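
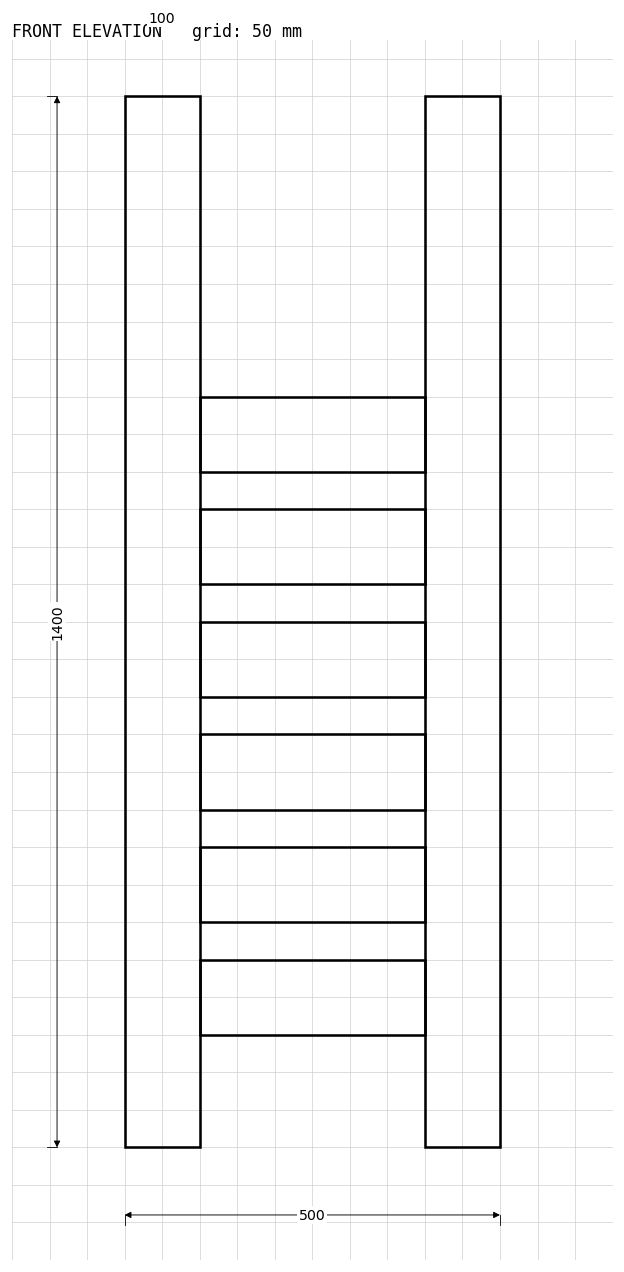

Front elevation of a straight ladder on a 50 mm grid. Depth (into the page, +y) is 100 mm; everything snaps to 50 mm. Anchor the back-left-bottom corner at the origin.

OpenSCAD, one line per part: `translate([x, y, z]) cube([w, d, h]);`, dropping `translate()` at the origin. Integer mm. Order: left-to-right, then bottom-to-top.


cube([100, 100, 1400]);
translate([100, 0, 150]) cube([300, 100, 100]);
translate([100, 0, 300]) cube([300, 100, 100]);
translate([100, 0, 450]) cube([300, 100, 100]);
translate([100, 0, 600]) cube([300, 100, 100]);
translate([100, 0, 750]) cube([300, 100, 100]);
translate([100, 0, 900]) cube([300, 100, 100]);
translate([400, 0, 0]) cube([100, 100, 1400]);


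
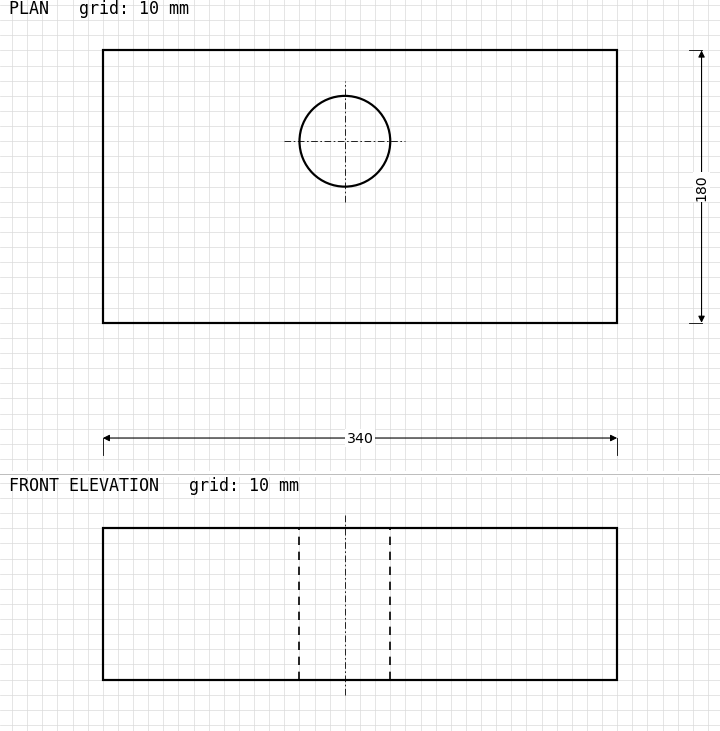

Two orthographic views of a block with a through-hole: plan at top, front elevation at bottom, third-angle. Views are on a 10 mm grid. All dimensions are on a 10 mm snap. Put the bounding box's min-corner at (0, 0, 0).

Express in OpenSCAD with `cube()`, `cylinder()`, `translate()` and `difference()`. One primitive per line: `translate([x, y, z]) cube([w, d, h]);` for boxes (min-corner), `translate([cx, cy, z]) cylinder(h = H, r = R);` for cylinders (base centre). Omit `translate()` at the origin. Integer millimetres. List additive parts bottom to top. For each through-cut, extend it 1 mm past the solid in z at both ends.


difference() {
  cube([340, 180, 100]);
  translate([160, 120, -1]) cylinder(h = 102, r = 30);
}


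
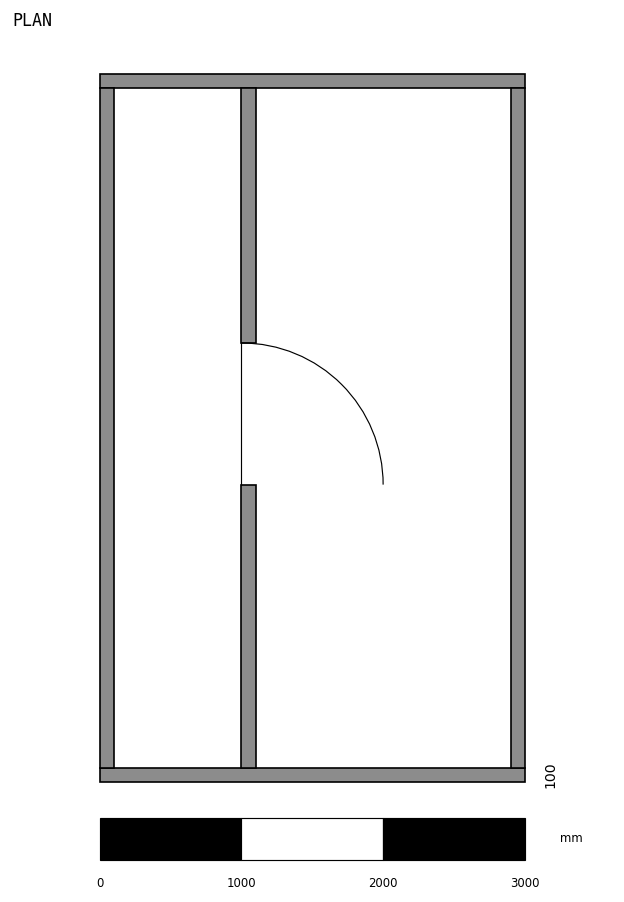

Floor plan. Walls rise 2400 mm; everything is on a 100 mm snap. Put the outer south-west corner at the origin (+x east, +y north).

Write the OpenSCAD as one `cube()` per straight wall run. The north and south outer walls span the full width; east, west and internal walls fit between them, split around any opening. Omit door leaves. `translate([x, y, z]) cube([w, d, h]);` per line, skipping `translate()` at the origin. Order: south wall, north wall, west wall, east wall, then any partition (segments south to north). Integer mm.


cube([3000, 100, 2400]);
translate([0, 4900, 0]) cube([3000, 100, 2400]);
translate([0, 100, 0]) cube([100, 4800, 2400]);
translate([2900, 100, 0]) cube([100, 4800, 2400]);
translate([1000, 100, 0]) cube([100, 2000, 2400]);
translate([1000, 3100, 0]) cube([100, 1800, 2400]);


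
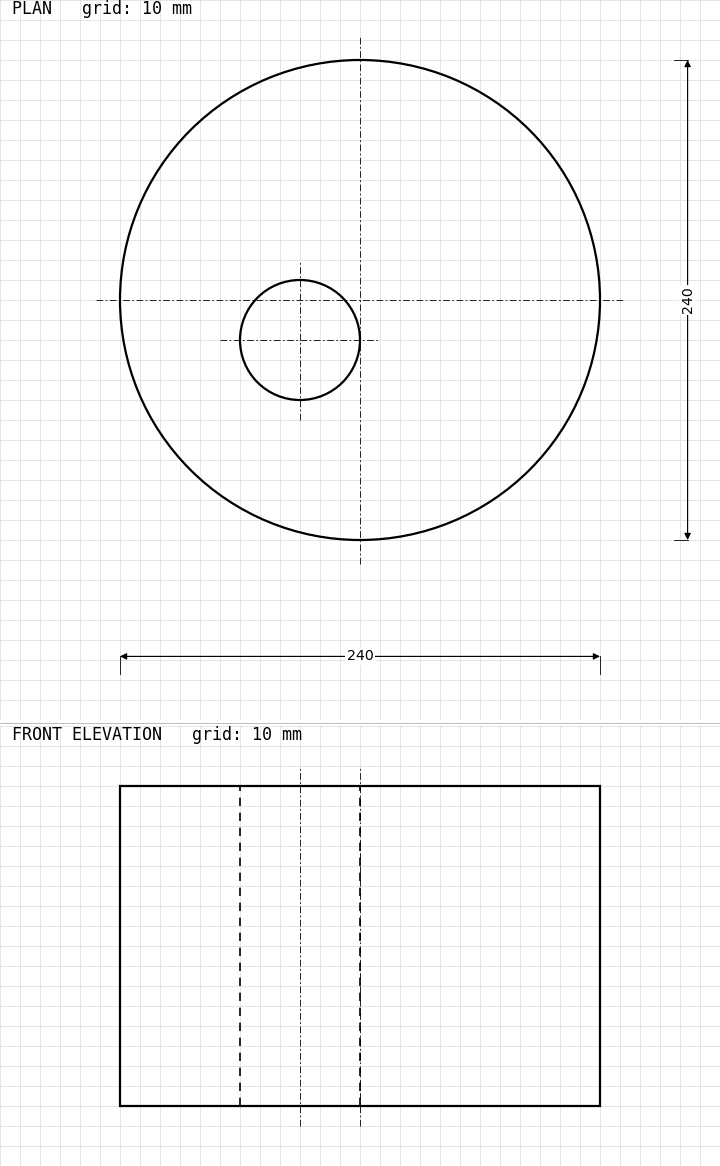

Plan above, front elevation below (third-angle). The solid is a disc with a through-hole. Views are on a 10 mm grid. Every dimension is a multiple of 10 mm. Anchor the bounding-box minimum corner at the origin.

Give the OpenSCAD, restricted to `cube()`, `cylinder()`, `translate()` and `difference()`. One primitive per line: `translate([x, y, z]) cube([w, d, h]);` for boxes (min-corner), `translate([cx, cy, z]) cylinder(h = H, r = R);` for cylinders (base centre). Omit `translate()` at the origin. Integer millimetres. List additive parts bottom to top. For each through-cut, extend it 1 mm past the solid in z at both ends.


difference() {
  translate([120, 120, 0]) cylinder(h = 160, r = 120);
  translate([90, 100, -1]) cylinder(h = 162, r = 30);
}


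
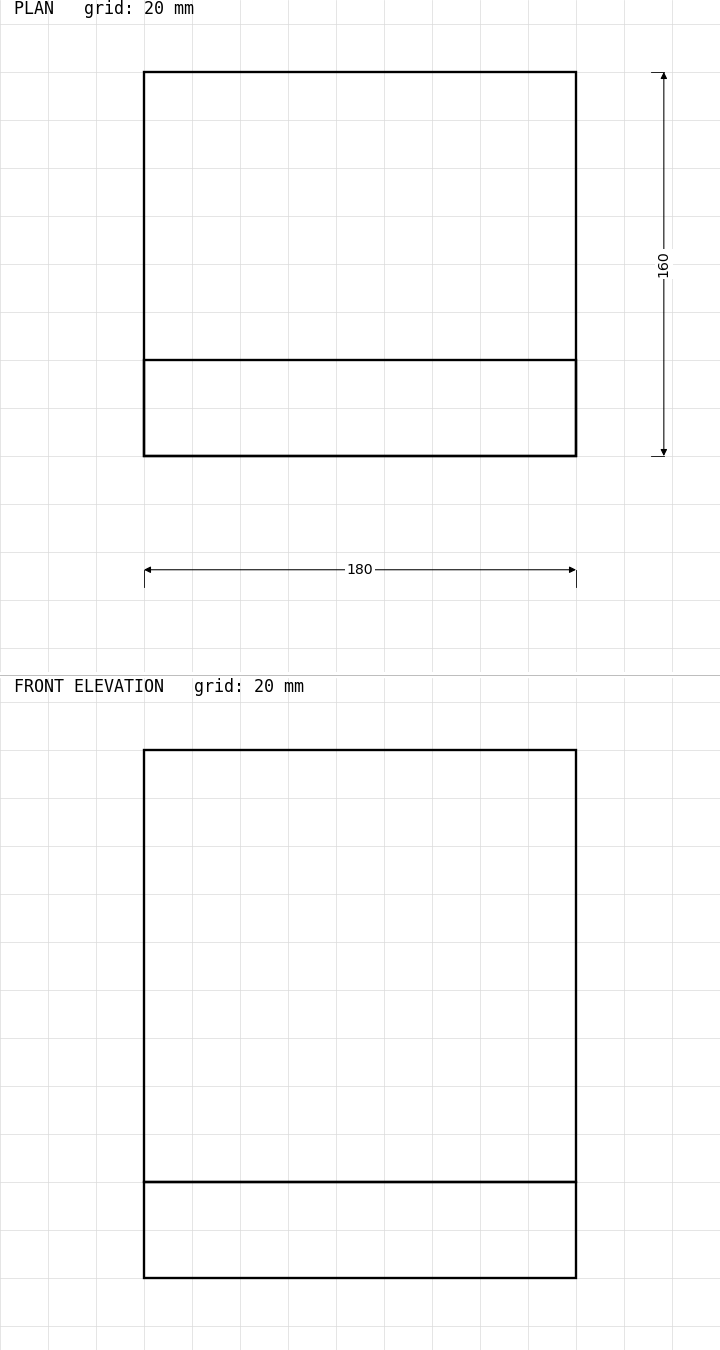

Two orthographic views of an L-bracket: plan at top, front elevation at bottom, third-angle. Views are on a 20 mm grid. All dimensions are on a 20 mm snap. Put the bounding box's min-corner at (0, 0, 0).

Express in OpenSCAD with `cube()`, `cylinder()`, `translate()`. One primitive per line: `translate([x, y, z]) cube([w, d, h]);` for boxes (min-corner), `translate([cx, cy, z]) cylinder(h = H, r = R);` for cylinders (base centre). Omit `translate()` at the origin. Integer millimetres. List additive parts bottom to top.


cube([180, 160, 40]);
translate([0, 0, 40]) cube([180, 40, 180]);


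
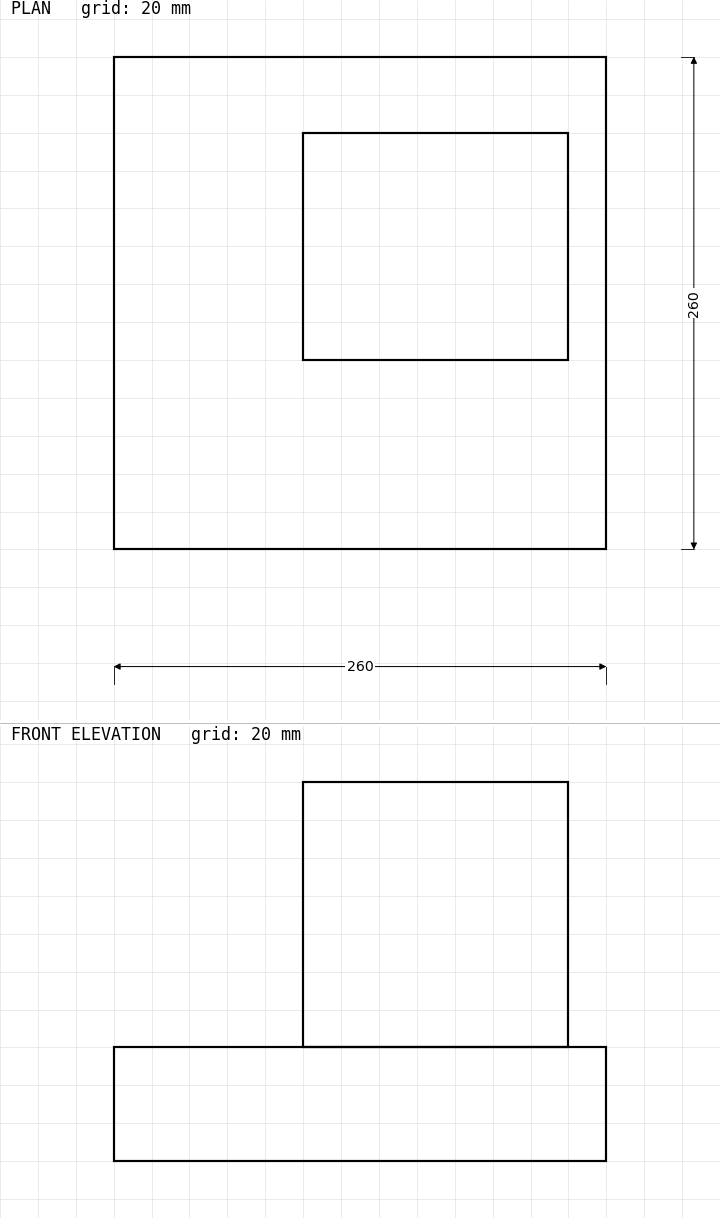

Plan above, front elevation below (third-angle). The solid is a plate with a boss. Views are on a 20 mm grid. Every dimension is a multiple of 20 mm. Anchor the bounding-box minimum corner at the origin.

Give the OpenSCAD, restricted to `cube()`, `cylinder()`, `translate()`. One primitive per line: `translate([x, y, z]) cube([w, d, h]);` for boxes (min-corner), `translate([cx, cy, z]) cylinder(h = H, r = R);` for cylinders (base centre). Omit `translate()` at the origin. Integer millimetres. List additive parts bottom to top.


cube([260, 260, 60]);
translate([100, 100, 60]) cube([140, 120, 140]);


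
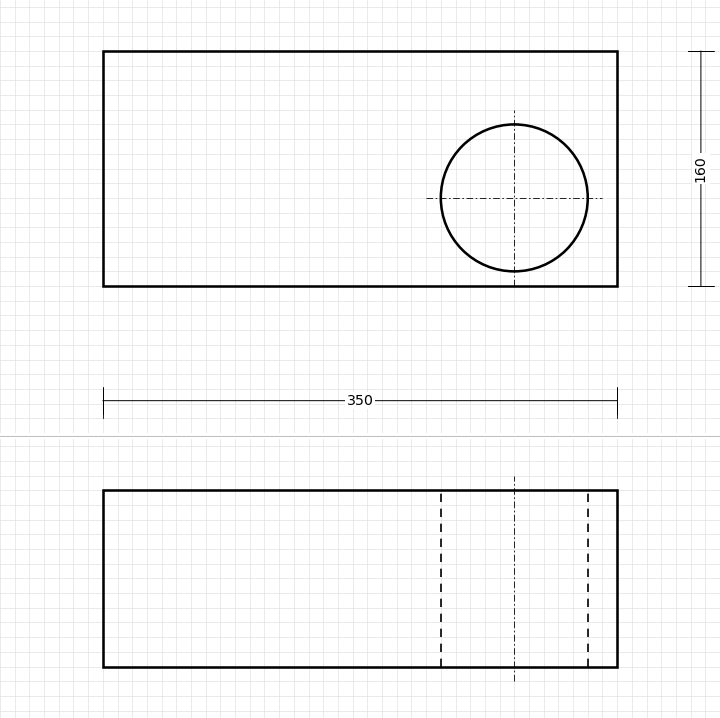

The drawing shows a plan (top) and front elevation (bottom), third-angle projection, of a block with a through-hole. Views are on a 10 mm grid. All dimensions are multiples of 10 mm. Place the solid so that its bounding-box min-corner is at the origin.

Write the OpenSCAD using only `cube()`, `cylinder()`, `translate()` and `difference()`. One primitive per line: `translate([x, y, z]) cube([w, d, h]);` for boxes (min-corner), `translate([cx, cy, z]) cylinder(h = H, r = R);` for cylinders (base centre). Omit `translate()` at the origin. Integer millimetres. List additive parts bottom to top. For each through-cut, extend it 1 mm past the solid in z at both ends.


difference() {
  cube([350, 160, 120]);
  translate([280, 60, -1]) cylinder(h = 122, r = 50);
}


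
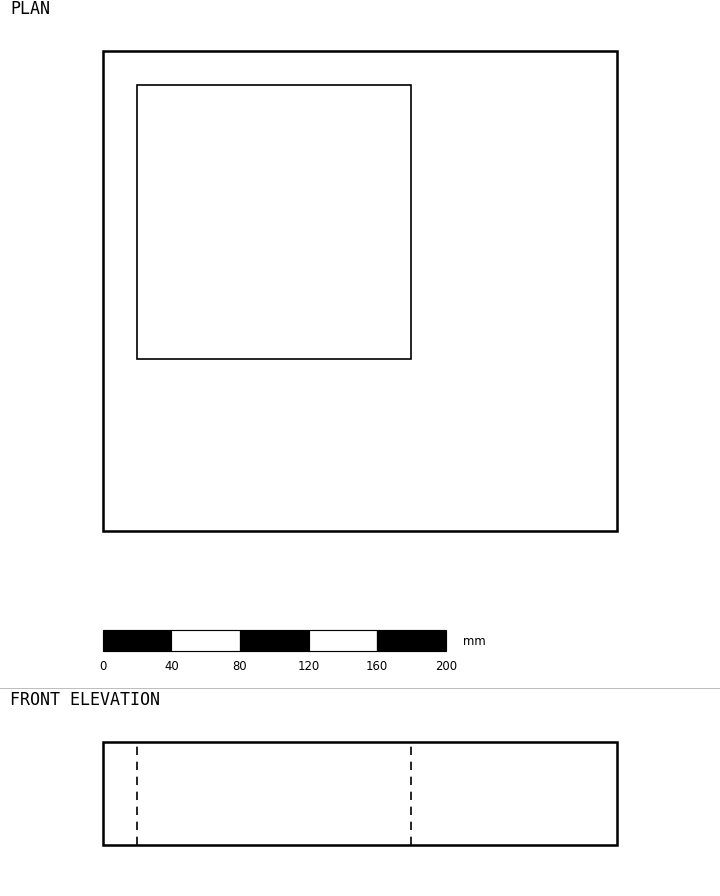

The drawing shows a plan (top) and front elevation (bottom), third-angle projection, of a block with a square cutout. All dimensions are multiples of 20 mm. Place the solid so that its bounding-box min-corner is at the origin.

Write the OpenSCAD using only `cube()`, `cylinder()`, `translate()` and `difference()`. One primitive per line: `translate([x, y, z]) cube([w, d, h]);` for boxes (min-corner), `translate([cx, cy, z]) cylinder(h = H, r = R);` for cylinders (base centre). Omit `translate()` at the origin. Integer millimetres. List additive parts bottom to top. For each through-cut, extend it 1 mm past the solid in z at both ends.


difference() {
  cube([300, 280, 60]);
  translate([20, 100, -1]) cube([160, 160, 62]);
}


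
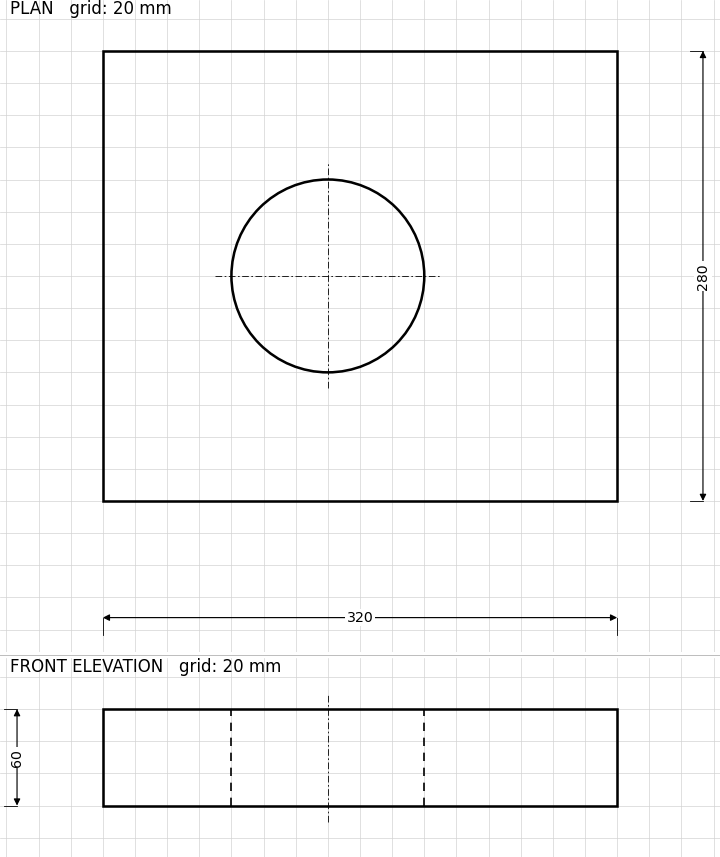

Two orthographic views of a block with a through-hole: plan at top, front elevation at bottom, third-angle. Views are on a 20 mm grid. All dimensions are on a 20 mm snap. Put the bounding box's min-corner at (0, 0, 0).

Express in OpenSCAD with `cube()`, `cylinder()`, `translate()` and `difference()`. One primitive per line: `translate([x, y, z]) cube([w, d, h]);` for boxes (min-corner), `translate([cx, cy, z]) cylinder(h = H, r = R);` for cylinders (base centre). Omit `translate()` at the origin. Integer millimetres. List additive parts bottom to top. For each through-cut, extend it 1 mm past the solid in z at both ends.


difference() {
  cube([320, 280, 60]);
  translate([140, 140, -1]) cylinder(h = 62, r = 60);
}


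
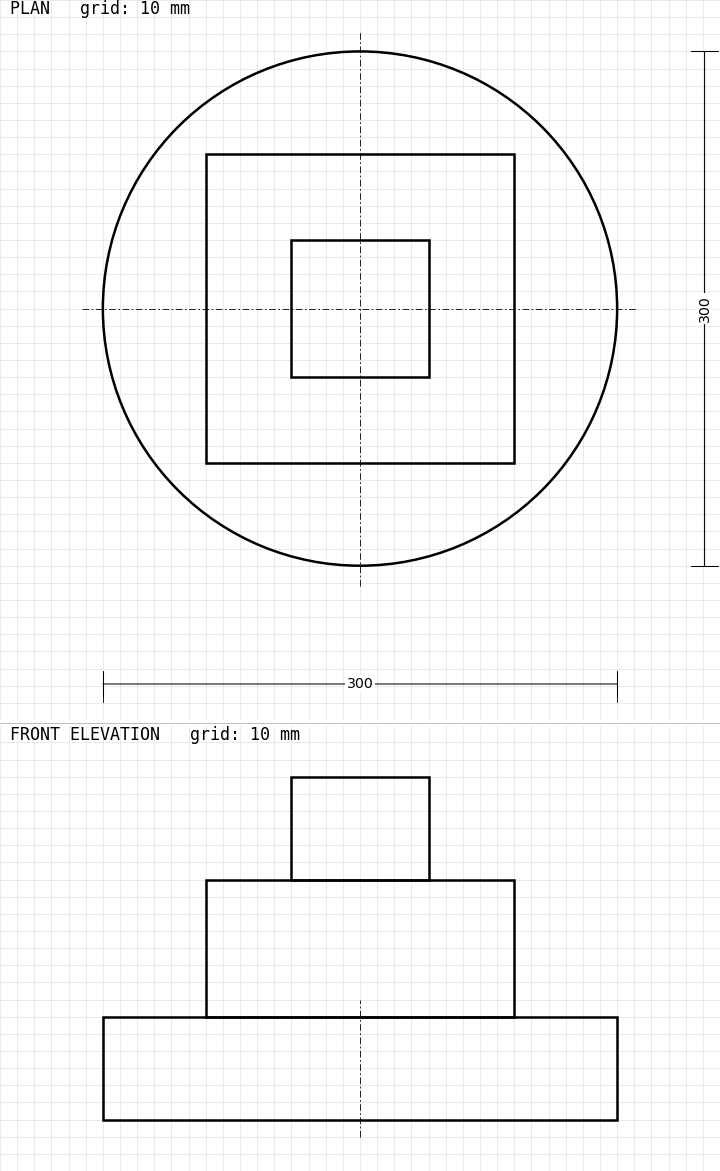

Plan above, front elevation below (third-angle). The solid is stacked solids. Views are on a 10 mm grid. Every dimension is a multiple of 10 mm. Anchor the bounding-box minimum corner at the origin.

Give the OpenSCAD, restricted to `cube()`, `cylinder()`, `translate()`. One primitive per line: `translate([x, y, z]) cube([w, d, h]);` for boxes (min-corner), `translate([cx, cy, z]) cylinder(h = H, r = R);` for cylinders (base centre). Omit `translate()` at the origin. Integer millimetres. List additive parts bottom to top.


translate([150, 150, 0]) cylinder(h = 60, r = 150);
translate([60, 60, 60]) cube([180, 180, 80]);
translate([110, 110, 140]) cube([80, 80, 60]);


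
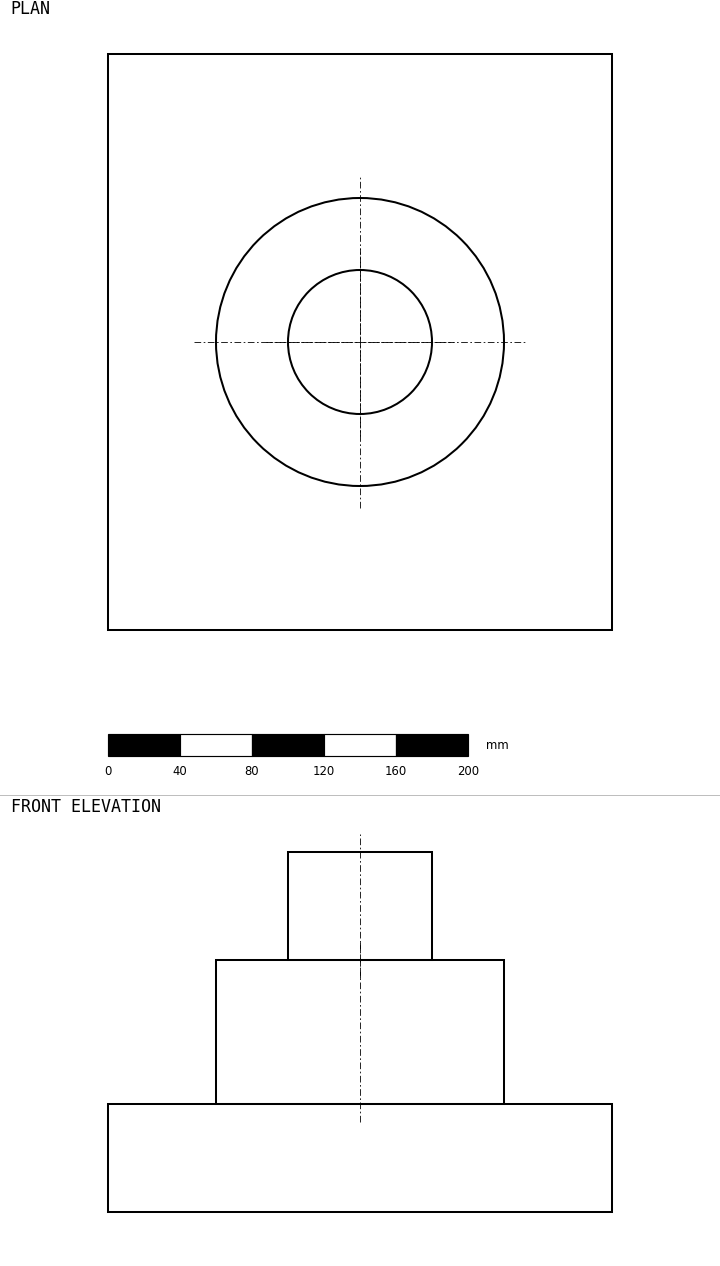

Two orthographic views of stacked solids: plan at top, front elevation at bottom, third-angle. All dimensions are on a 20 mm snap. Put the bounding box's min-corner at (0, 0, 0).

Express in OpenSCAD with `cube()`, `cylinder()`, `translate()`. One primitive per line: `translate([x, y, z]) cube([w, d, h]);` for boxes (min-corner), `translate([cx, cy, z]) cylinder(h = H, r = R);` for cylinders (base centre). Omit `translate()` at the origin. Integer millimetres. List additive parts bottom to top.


cube([280, 320, 60]);
translate([140, 160, 60]) cylinder(h = 80, r = 80);
translate([140, 160, 140]) cylinder(h = 60, r = 40);


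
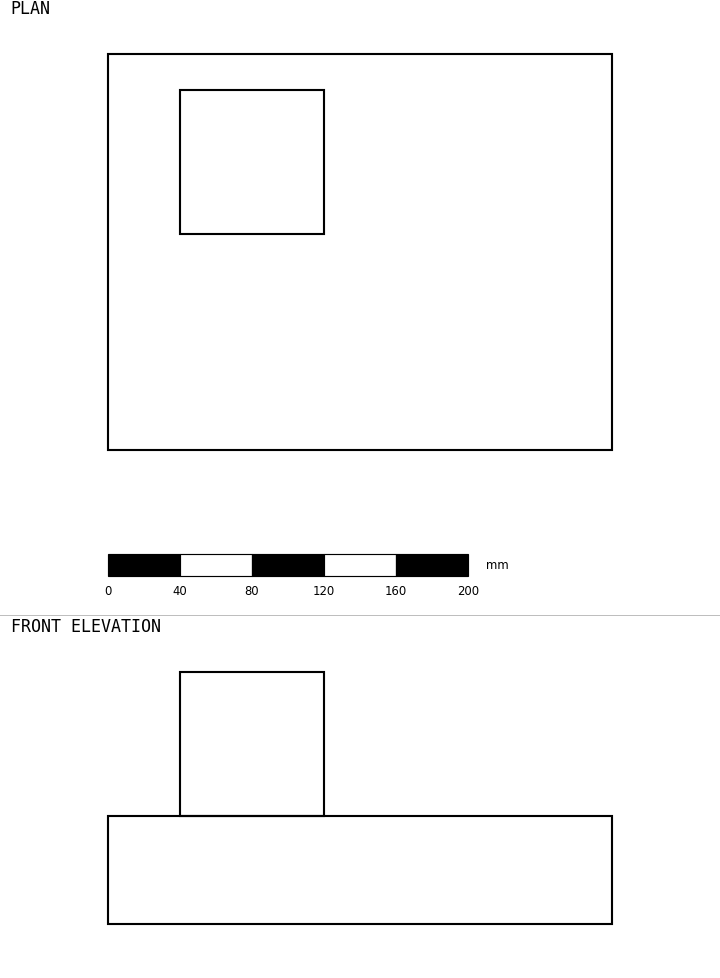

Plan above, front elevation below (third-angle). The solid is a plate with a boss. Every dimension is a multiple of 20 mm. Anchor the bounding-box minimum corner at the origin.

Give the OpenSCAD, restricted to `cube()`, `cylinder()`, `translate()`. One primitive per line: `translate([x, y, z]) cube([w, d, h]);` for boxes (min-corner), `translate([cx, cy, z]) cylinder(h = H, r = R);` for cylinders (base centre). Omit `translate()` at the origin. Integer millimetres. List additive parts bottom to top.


cube([280, 220, 60]);
translate([40, 120, 60]) cube([80, 80, 80]);


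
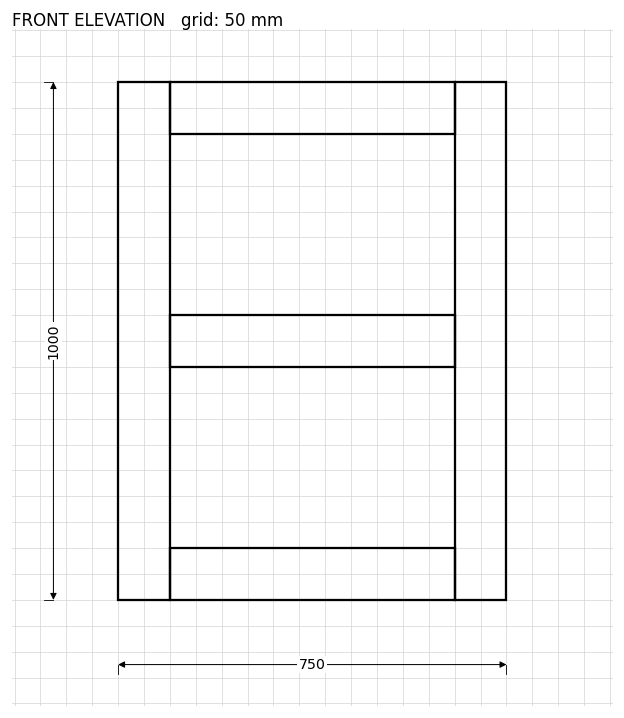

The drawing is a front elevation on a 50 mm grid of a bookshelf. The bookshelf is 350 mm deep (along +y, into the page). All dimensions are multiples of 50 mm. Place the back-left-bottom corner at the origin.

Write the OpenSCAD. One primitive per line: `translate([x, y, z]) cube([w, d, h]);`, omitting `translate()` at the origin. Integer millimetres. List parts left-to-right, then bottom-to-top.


cube([100, 350, 1000]);
translate([100, 0, 0]) cube([550, 350, 100]);
translate([100, 0, 450]) cube([550, 350, 100]);
translate([100, 0, 900]) cube([550, 350, 100]);
translate([650, 0, 0]) cube([100, 350, 1000]);


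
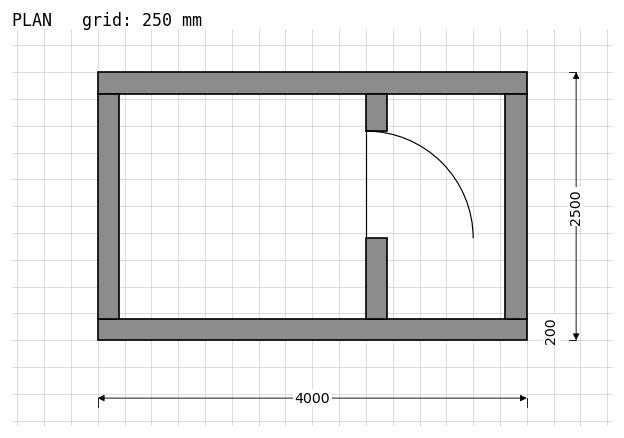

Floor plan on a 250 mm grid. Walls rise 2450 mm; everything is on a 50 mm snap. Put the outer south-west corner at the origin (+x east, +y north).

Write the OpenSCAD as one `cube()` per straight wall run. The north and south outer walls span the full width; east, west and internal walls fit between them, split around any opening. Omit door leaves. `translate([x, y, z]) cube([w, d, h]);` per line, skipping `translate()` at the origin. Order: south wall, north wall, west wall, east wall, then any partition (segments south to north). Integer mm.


cube([4000, 200, 2450]);
translate([0, 2300, 0]) cube([4000, 200, 2450]);
translate([0, 200, 0]) cube([200, 2100, 2450]);
translate([3800, 200, 0]) cube([200, 2100, 2450]);
translate([2500, 200, 0]) cube([200, 750, 2450]);
translate([2500, 1950, 0]) cube([200, 350, 2450]);


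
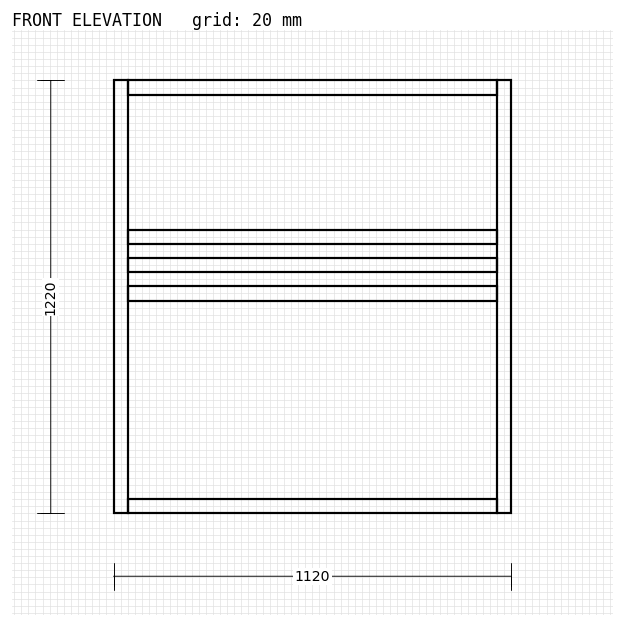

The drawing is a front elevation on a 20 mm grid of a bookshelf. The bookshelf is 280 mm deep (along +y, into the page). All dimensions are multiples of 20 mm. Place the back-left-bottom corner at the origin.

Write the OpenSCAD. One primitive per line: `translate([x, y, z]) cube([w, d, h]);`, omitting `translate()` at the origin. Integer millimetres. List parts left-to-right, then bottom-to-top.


cube([40, 280, 1220]);
translate([40, 0, 0]) cube([1040, 280, 40]);
translate([40, 0, 600]) cube([1040, 280, 40]);
translate([40, 0, 680]) cube([1040, 280, 40]);
translate([40, 0, 760]) cube([1040, 280, 40]);
translate([40, 0, 1180]) cube([1040, 280, 40]);
translate([1080, 0, 0]) cube([40, 280, 1220]);


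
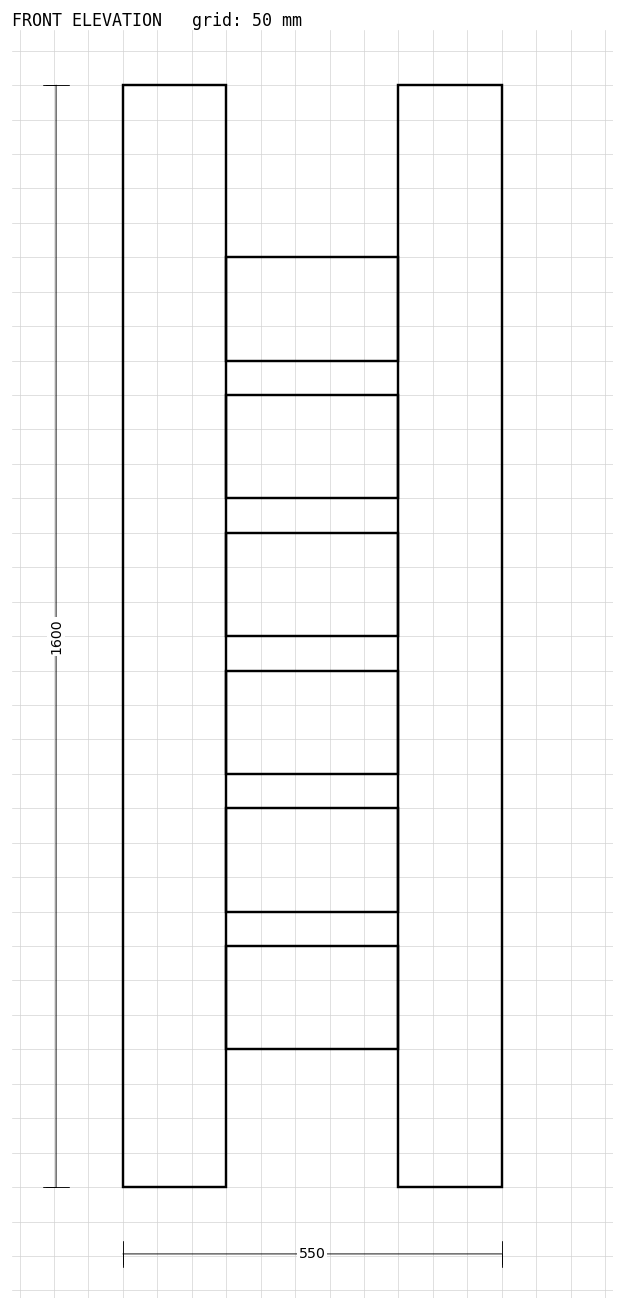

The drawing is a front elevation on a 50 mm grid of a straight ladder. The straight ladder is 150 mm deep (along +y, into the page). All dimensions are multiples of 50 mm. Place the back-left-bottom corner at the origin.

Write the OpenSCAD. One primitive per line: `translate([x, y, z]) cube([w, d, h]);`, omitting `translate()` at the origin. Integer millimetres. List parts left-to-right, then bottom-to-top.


cube([150, 150, 1600]);
translate([150, 0, 200]) cube([250, 150, 150]);
translate([150, 0, 400]) cube([250, 150, 150]);
translate([150, 0, 600]) cube([250, 150, 150]);
translate([150, 0, 800]) cube([250, 150, 150]);
translate([150, 0, 1000]) cube([250, 150, 150]);
translate([150, 0, 1200]) cube([250, 150, 150]);
translate([400, 0, 0]) cube([150, 150, 1600]);


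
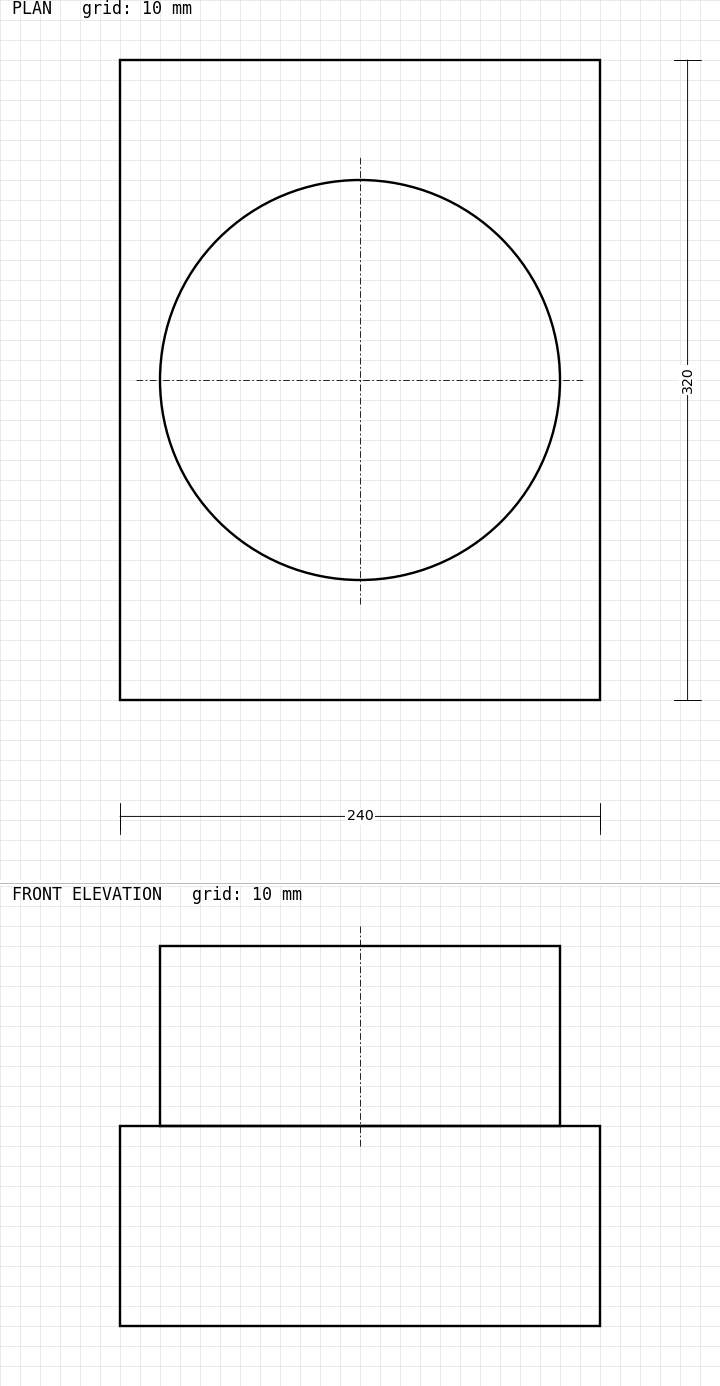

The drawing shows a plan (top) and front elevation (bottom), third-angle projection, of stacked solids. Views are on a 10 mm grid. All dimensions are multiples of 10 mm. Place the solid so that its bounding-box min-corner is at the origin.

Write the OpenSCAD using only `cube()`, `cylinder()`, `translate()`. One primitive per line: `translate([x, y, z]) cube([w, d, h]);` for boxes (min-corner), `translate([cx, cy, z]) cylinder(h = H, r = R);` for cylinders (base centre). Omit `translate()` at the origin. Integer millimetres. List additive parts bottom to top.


cube([240, 320, 100]);
translate([120, 160, 100]) cylinder(h = 90, r = 100);


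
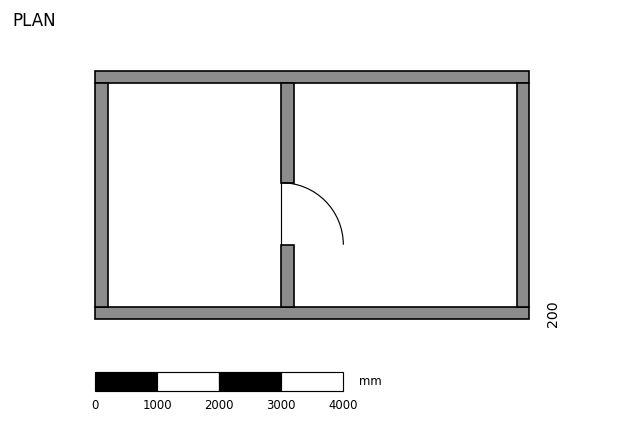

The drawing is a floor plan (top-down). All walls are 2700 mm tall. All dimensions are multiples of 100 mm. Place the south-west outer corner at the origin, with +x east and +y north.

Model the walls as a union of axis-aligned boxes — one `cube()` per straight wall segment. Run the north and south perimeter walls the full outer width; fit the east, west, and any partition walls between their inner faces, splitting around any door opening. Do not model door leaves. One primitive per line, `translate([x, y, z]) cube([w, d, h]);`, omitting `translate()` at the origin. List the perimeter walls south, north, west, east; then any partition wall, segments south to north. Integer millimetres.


cube([7000, 200, 2700]);
translate([0, 3800, 0]) cube([7000, 200, 2700]);
translate([0, 200, 0]) cube([200, 3600, 2700]);
translate([6800, 200, 0]) cube([200, 3600, 2700]);
translate([3000, 200, 0]) cube([200, 1000, 2700]);
translate([3000, 2200, 0]) cube([200, 1600, 2700]);


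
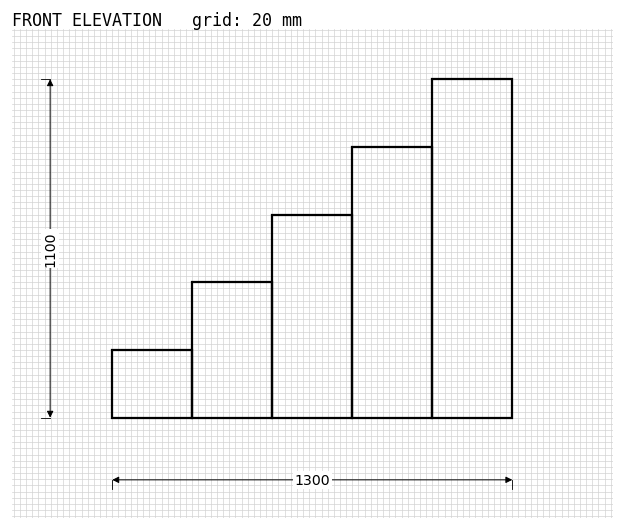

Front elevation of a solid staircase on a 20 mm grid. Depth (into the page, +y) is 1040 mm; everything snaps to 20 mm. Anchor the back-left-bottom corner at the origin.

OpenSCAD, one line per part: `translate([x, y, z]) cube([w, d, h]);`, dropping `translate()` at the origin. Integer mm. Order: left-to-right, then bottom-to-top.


cube([260, 1040, 220]);
translate([260, 0, 0]) cube([260, 1040, 440]);
translate([520, 0, 0]) cube([260, 1040, 660]);
translate([780, 0, 0]) cube([260, 1040, 880]);
translate([1040, 0, 0]) cube([260, 1040, 1100]);


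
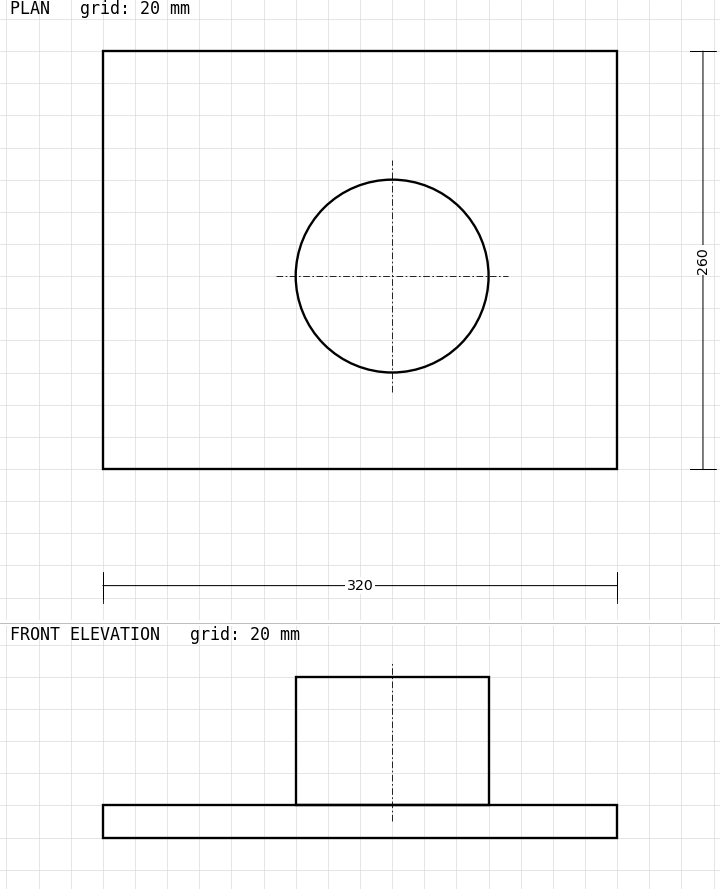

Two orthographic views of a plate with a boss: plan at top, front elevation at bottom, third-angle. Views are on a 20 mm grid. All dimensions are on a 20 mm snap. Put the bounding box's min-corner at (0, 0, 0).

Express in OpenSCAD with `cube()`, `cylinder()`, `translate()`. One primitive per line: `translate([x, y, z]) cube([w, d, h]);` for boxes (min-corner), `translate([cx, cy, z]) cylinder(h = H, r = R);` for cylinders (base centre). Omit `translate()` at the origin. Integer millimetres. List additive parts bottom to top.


cube([320, 260, 20]);
translate([180, 120, 20]) cylinder(h = 80, r = 60);


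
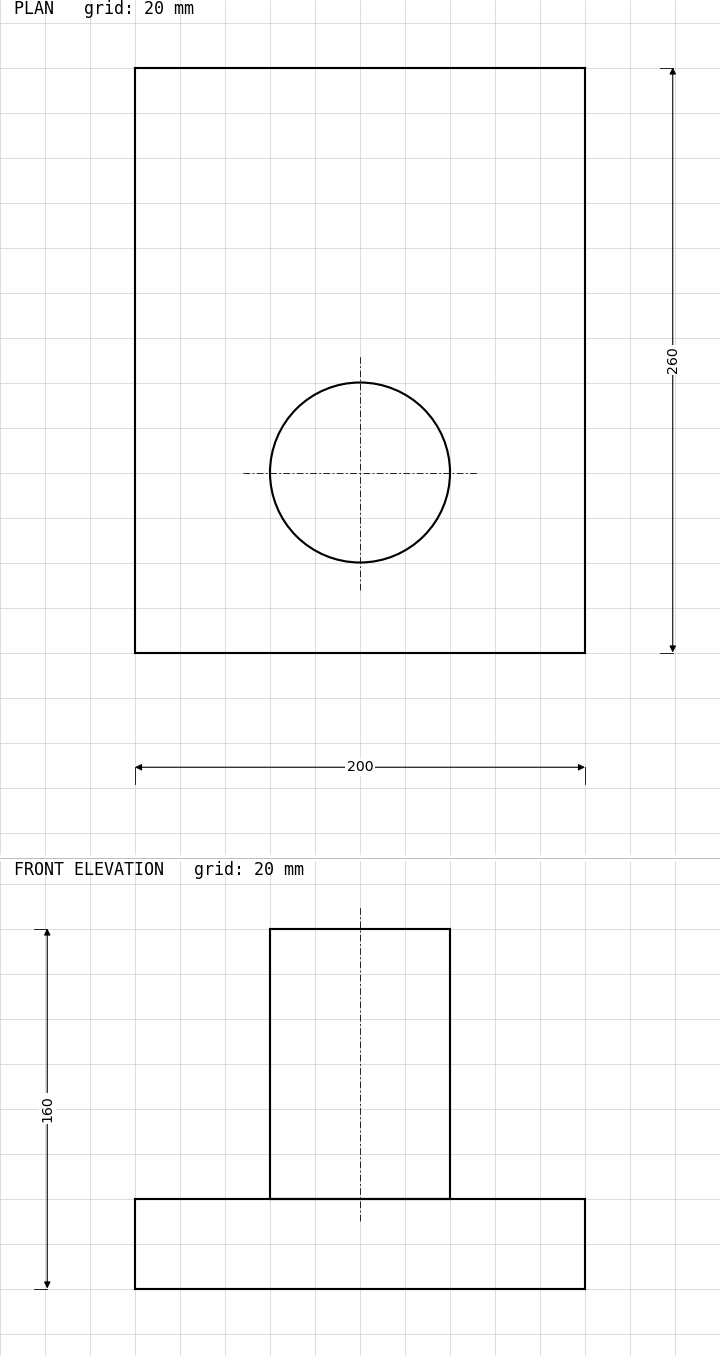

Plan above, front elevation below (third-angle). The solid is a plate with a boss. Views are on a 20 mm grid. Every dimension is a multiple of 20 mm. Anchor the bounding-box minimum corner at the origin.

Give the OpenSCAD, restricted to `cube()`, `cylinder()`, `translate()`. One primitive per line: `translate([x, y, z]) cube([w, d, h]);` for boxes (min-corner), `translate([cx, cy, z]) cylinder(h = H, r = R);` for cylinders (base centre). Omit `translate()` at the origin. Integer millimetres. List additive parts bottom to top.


cube([200, 260, 40]);
translate([100, 80, 40]) cylinder(h = 120, r = 40);


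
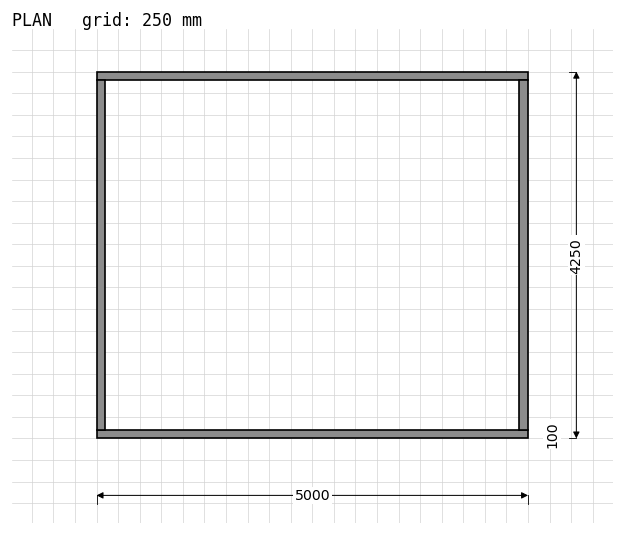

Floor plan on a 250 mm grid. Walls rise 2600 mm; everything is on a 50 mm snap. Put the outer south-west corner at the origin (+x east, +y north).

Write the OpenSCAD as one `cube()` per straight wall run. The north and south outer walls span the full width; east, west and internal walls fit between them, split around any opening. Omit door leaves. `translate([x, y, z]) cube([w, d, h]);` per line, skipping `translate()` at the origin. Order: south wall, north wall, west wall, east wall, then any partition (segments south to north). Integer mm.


cube([5000, 100, 2600]);
translate([0, 4150, 0]) cube([5000, 100, 2600]);
translate([0, 100, 0]) cube([100, 4050, 2600]);
translate([4900, 100, 0]) cube([100, 4050, 2600]);


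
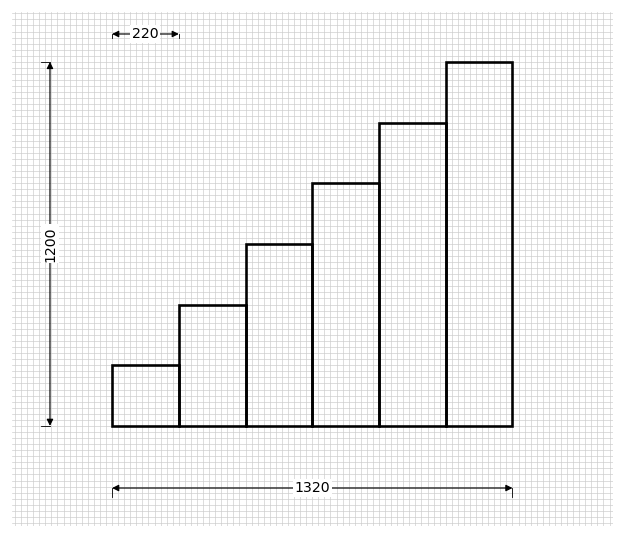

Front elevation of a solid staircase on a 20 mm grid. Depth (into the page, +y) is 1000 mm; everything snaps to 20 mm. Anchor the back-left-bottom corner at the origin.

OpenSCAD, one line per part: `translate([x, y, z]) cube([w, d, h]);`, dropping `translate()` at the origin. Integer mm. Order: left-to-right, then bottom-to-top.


cube([220, 1000, 200]);
translate([220, 0, 0]) cube([220, 1000, 400]);
translate([440, 0, 0]) cube([220, 1000, 600]);
translate([660, 0, 0]) cube([220, 1000, 800]);
translate([880, 0, 0]) cube([220, 1000, 1000]);
translate([1100, 0, 0]) cube([220, 1000, 1200]);


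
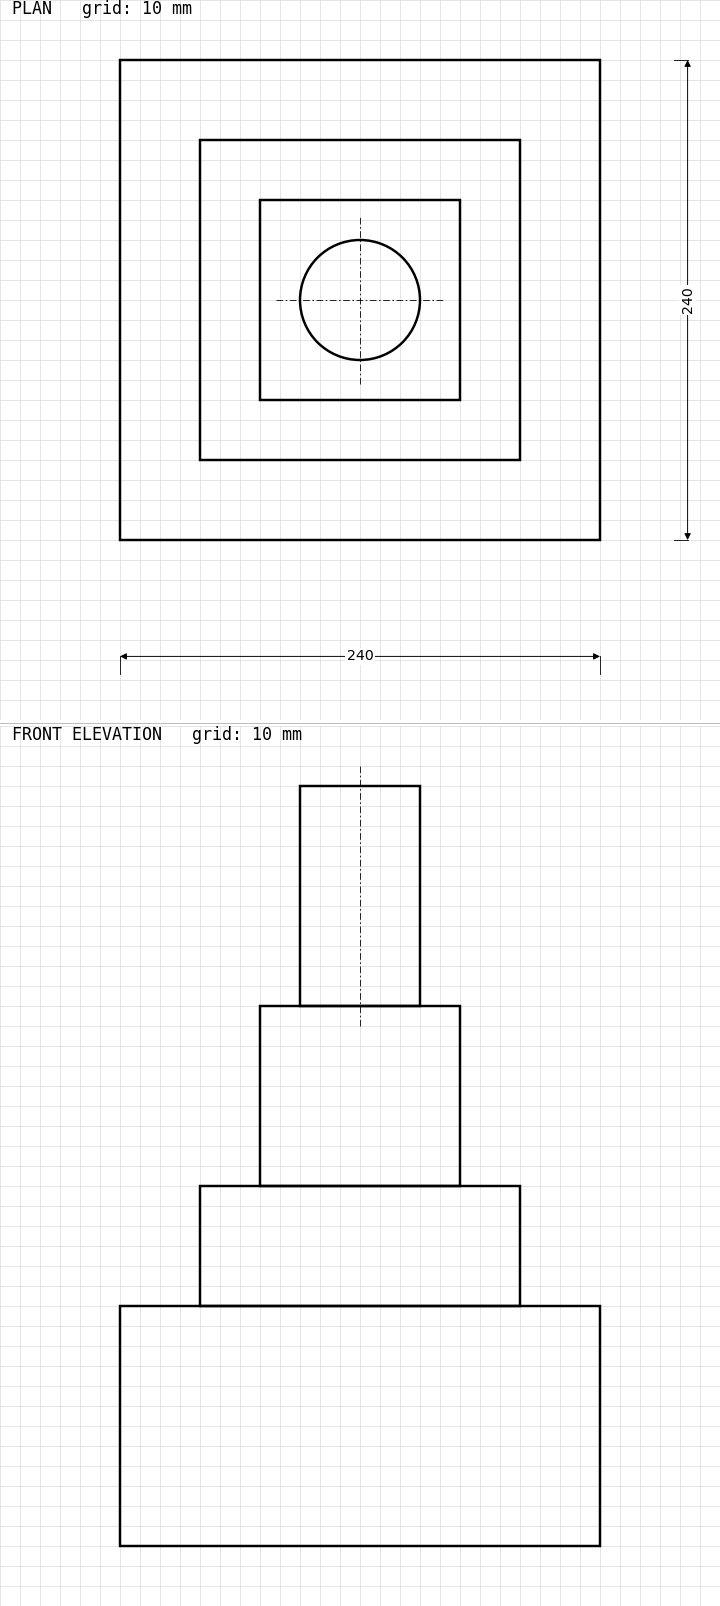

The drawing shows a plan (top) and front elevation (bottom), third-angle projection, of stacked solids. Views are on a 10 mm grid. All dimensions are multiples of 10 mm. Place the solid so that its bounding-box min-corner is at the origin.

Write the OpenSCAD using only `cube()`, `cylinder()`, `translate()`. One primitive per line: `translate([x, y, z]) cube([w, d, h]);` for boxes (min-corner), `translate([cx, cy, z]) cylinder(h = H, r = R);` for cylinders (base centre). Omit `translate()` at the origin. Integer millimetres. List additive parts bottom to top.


cube([240, 240, 120]);
translate([40, 40, 120]) cube([160, 160, 60]);
translate([70, 70, 180]) cube([100, 100, 90]);
translate([120, 120, 270]) cylinder(h = 110, r = 30);


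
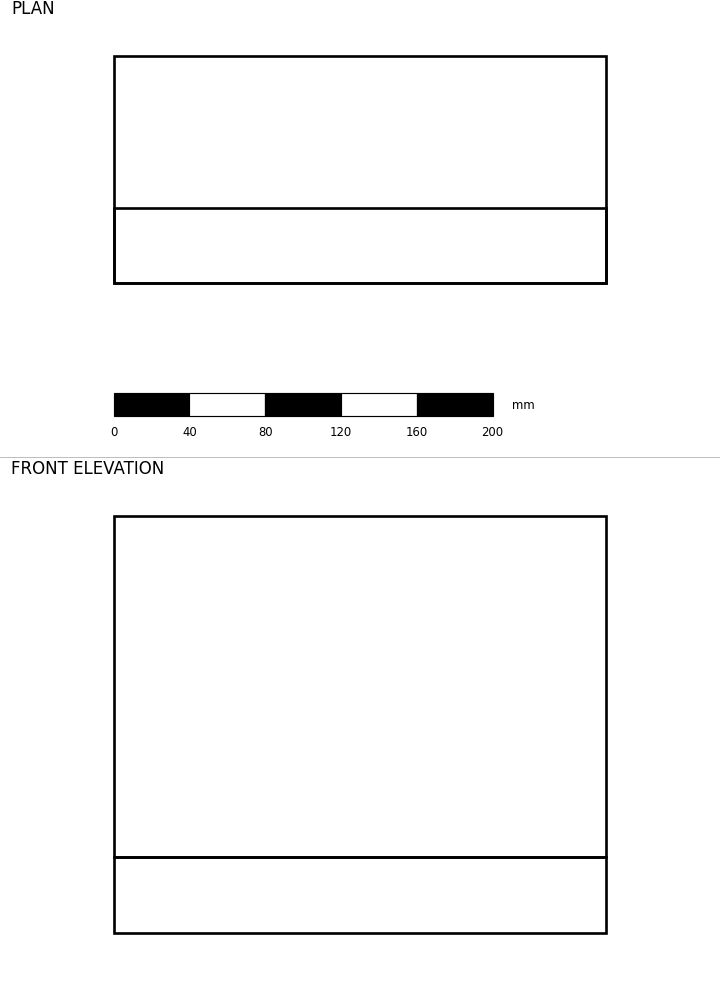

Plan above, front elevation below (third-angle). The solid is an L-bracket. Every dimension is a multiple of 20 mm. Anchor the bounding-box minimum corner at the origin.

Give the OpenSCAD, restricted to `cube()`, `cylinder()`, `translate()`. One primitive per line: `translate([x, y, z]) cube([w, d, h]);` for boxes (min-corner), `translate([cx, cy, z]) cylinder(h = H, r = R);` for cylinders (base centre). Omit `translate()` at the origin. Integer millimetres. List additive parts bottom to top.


cube([260, 120, 40]);
translate([0, 0, 40]) cube([260, 40, 180]);


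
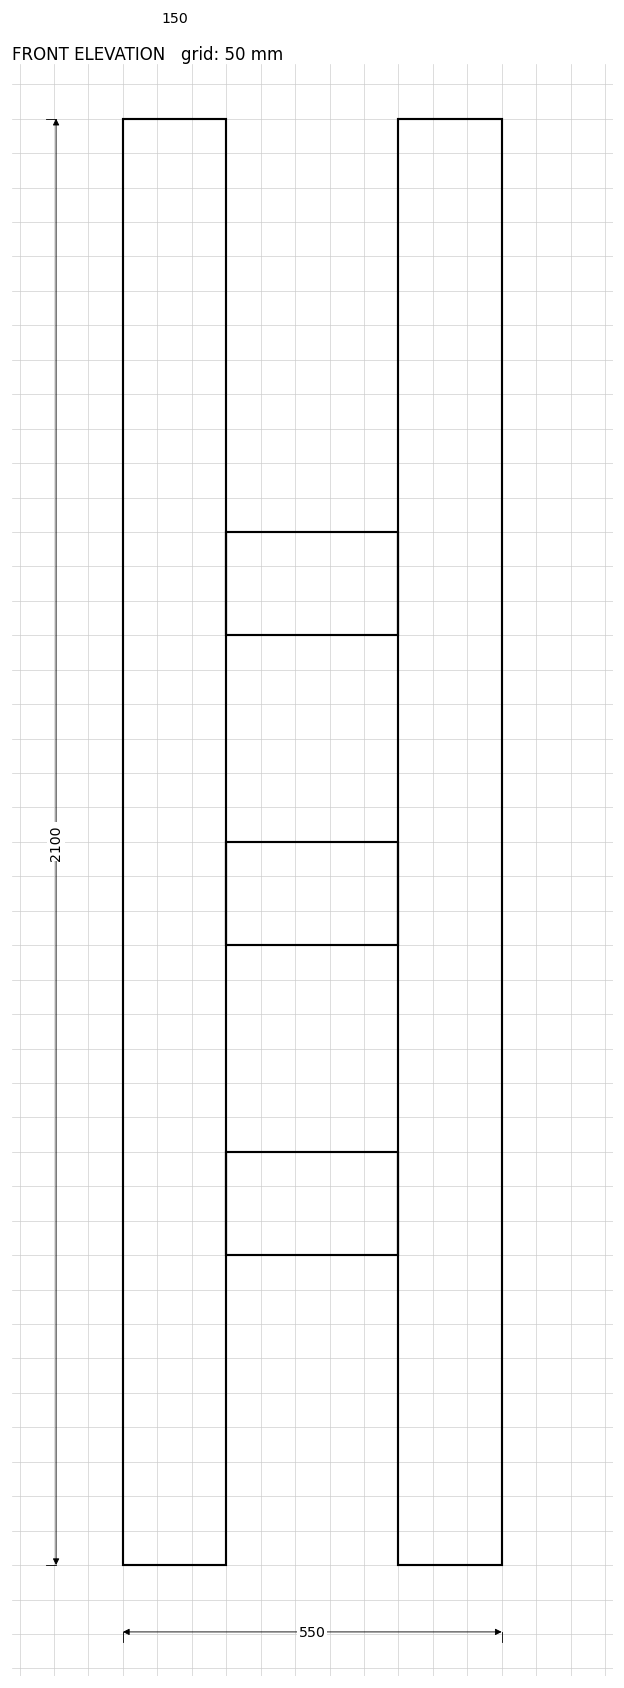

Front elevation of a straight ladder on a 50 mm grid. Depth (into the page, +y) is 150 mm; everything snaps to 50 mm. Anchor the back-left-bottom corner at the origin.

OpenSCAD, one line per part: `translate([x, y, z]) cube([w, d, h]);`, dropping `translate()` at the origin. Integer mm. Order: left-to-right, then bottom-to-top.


cube([150, 150, 2100]);
translate([150, 0, 450]) cube([250, 150, 150]);
translate([150, 0, 900]) cube([250, 150, 150]);
translate([150, 0, 1350]) cube([250, 150, 150]);
translate([400, 0, 0]) cube([150, 150, 2100]);


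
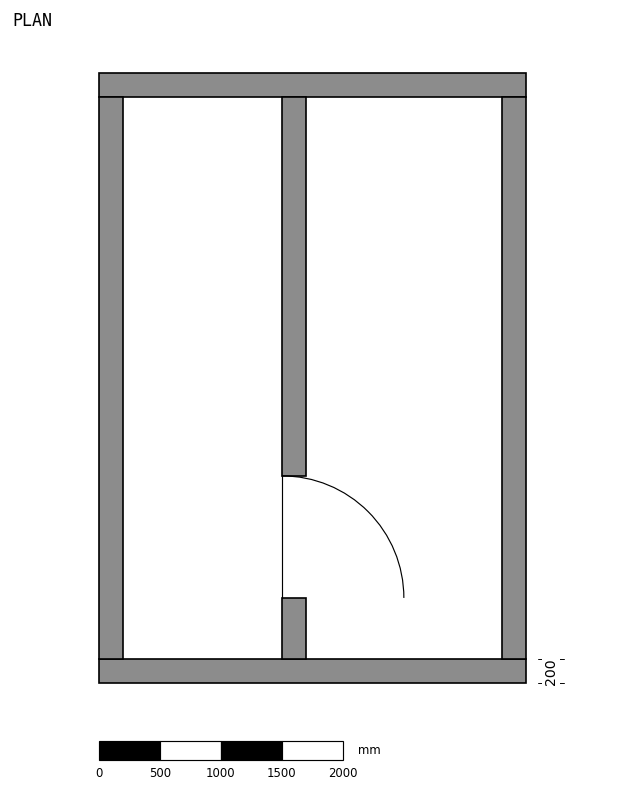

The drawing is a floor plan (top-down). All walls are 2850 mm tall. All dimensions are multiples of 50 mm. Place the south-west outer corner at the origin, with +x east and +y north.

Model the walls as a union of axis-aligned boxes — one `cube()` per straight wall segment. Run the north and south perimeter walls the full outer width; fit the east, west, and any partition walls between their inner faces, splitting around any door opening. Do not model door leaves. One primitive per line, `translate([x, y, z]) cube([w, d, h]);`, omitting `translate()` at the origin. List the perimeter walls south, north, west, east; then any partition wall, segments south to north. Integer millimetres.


cube([3500, 200, 2850]);
translate([0, 4800, 0]) cube([3500, 200, 2850]);
translate([0, 200, 0]) cube([200, 4600, 2850]);
translate([3300, 200, 0]) cube([200, 4600, 2850]);
translate([1500, 200, 0]) cube([200, 500, 2850]);
translate([1500, 1700, 0]) cube([200, 3100, 2850]);


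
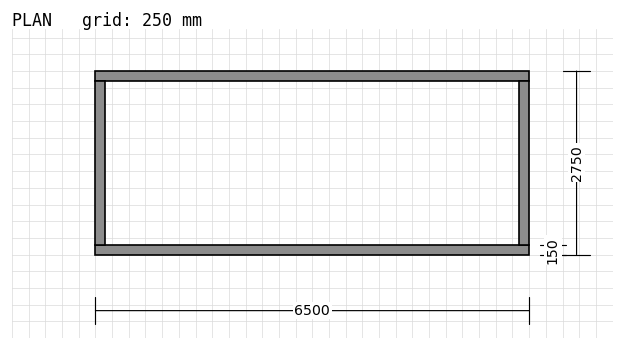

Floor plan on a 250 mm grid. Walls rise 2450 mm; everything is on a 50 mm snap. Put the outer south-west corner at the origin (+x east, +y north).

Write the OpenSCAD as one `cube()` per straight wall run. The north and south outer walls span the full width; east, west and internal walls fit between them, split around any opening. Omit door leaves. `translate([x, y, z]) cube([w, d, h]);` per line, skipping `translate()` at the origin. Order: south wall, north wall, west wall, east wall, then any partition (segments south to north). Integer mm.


cube([6500, 150, 2450]);
translate([0, 2600, 0]) cube([6500, 150, 2450]);
translate([0, 150, 0]) cube([150, 2450, 2450]);
translate([6350, 150, 0]) cube([150, 2450, 2450]);


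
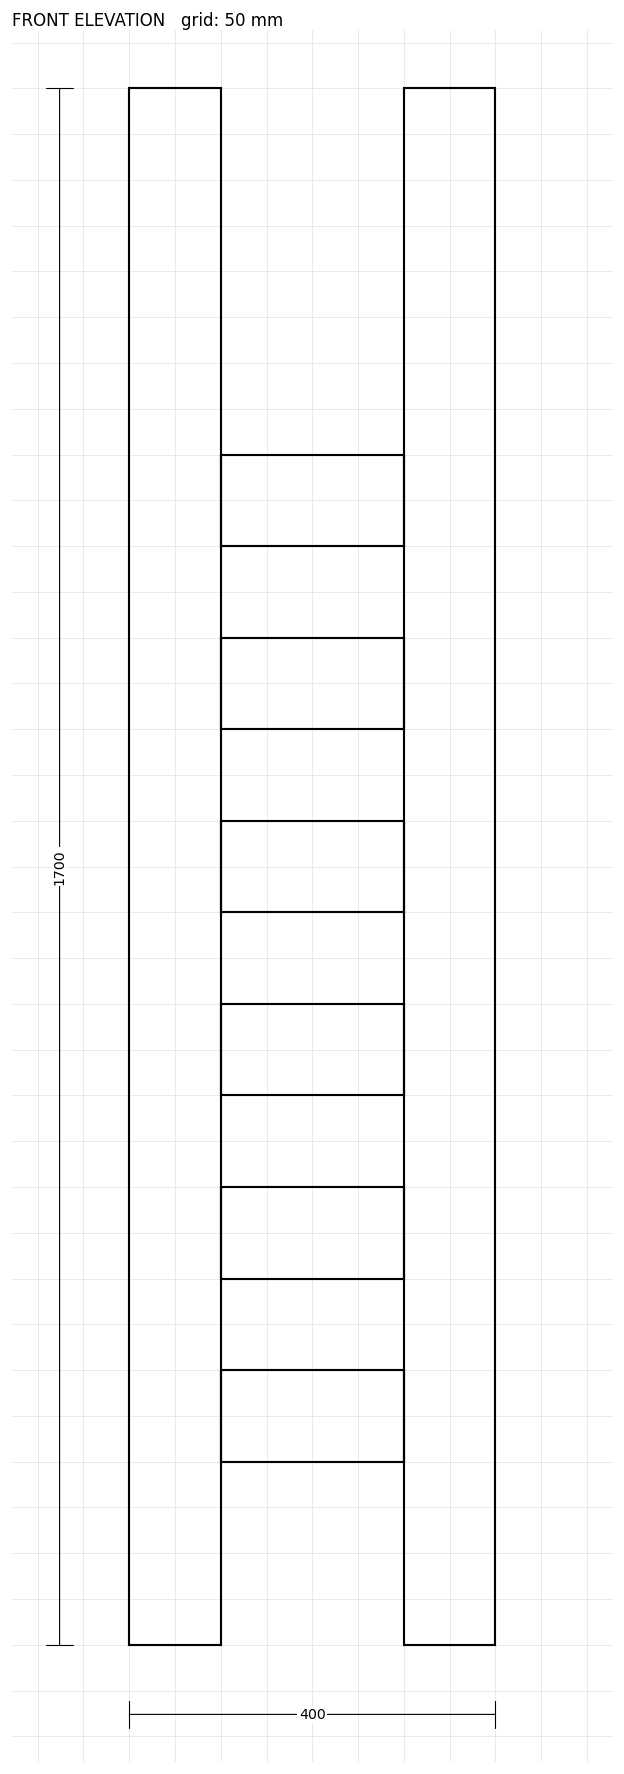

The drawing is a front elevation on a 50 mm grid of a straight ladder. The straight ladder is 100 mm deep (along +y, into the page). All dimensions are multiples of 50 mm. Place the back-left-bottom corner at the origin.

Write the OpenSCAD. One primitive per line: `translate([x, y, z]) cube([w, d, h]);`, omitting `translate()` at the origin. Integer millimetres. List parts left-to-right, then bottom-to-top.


cube([100, 100, 1700]);
translate([100, 0, 200]) cube([200, 100, 100]);
translate([100, 0, 400]) cube([200, 100, 100]);
translate([100, 0, 600]) cube([200, 100, 100]);
translate([100, 0, 800]) cube([200, 100, 100]);
translate([100, 0, 1000]) cube([200, 100, 100]);
translate([100, 0, 1200]) cube([200, 100, 100]);
translate([300, 0, 0]) cube([100, 100, 1700]);


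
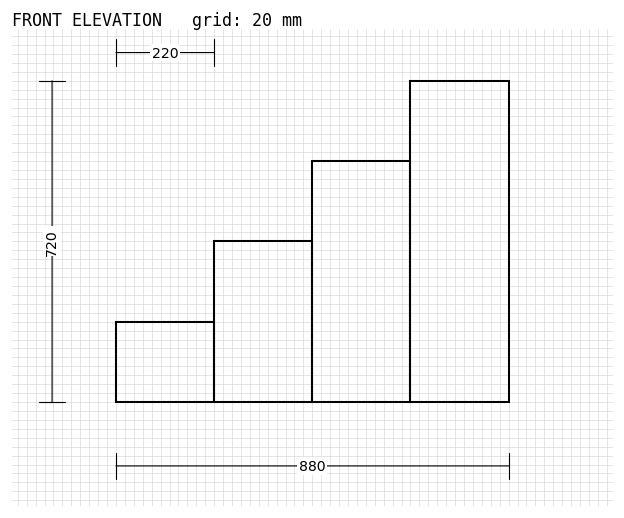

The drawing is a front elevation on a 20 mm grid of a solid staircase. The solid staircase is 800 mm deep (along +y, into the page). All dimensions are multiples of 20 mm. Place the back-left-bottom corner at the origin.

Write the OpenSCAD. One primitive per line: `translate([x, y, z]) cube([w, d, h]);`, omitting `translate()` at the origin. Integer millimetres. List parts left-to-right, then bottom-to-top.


cube([220, 800, 180]);
translate([220, 0, 0]) cube([220, 800, 360]);
translate([440, 0, 0]) cube([220, 800, 540]);
translate([660, 0, 0]) cube([220, 800, 720]);


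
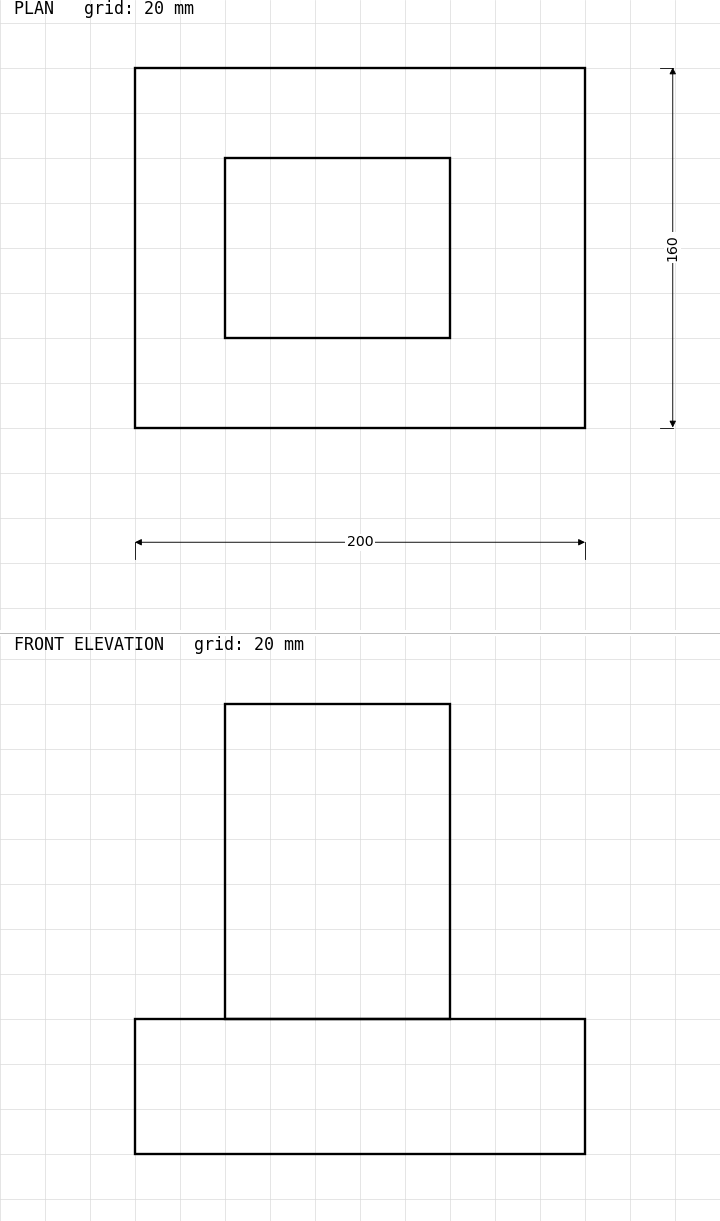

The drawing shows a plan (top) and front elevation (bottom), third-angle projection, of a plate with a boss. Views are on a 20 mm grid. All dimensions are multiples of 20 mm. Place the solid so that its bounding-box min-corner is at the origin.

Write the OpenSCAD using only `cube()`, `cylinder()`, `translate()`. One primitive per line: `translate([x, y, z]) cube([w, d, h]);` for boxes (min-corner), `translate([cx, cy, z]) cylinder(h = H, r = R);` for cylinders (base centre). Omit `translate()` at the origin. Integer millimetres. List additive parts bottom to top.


cube([200, 160, 60]);
translate([40, 40, 60]) cube([100, 80, 140]);


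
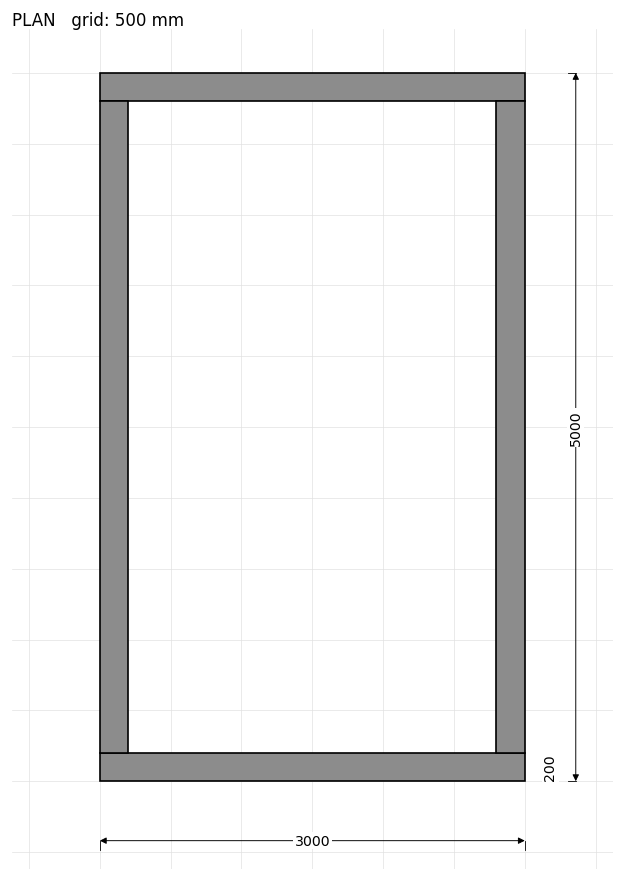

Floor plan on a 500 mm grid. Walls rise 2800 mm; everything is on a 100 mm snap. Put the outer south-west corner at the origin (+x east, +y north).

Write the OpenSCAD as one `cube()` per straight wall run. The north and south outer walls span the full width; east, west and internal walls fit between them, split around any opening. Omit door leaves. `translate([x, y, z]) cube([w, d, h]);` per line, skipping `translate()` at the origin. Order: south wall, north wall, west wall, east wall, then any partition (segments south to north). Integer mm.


cube([3000, 200, 2800]);
translate([0, 4800, 0]) cube([3000, 200, 2800]);
translate([0, 200, 0]) cube([200, 4600, 2800]);
translate([2800, 200, 0]) cube([200, 4600, 2800]);


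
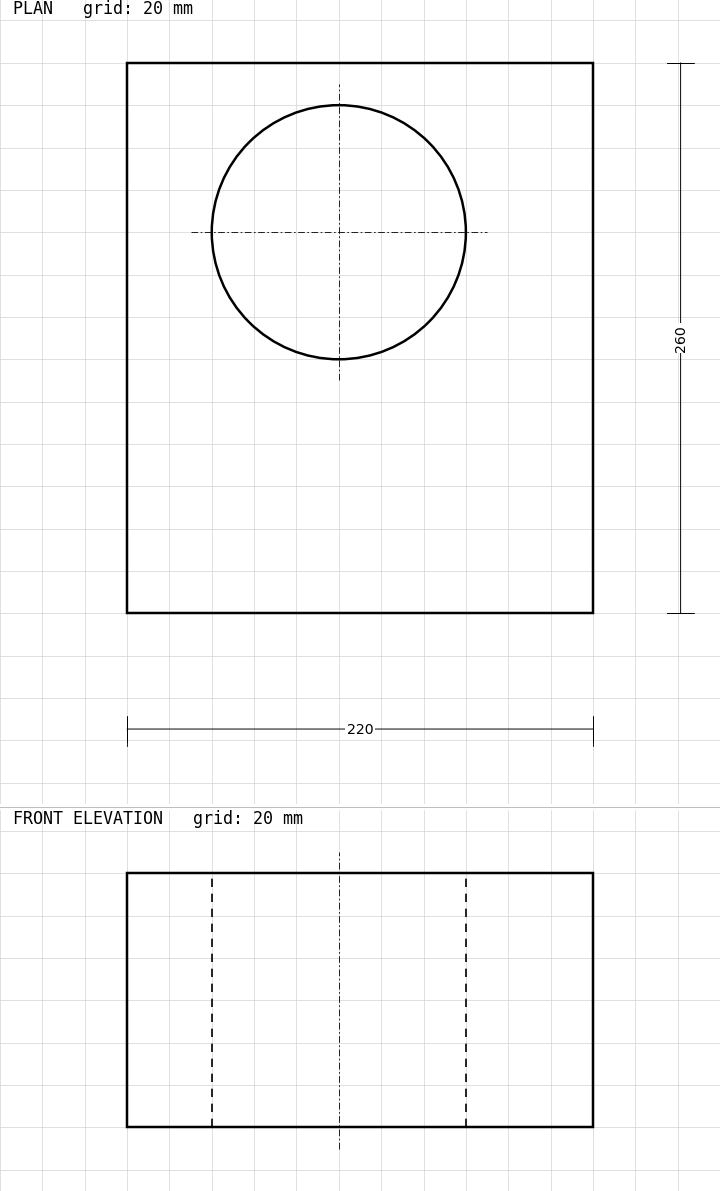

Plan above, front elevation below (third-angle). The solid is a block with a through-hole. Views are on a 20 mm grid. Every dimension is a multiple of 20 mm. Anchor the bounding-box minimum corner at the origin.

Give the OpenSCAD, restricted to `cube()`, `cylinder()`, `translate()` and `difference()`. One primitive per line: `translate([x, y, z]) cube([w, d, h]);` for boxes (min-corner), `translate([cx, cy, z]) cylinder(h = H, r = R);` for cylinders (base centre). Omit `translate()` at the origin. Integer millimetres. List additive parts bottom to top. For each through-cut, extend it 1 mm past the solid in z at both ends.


difference() {
  cube([220, 260, 120]);
  translate([100, 180, -1]) cylinder(h = 122, r = 60);
}


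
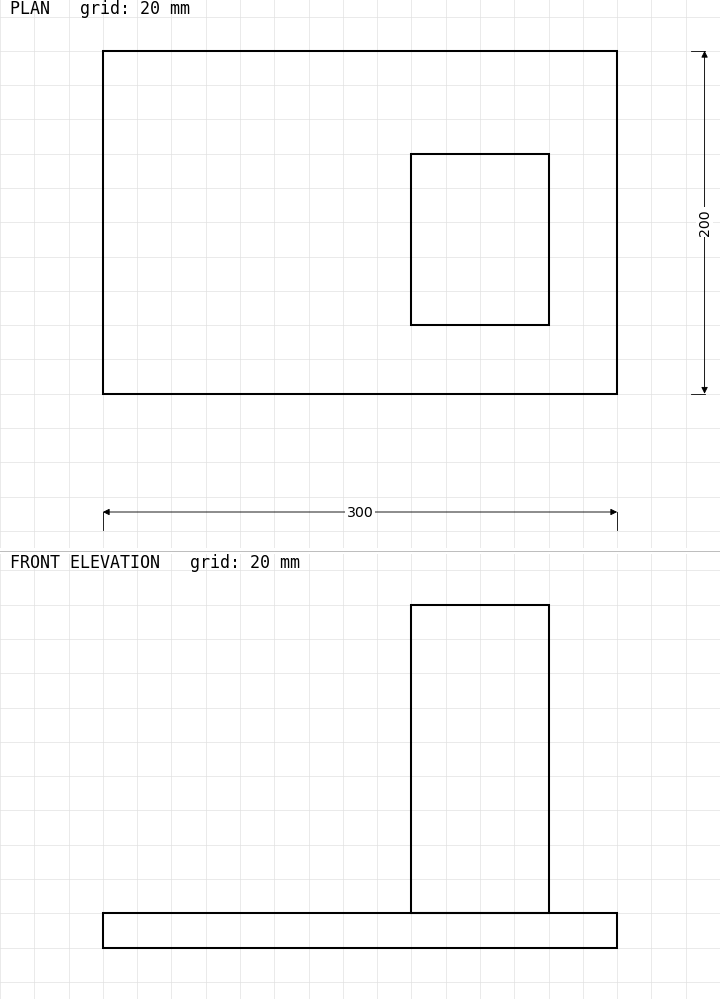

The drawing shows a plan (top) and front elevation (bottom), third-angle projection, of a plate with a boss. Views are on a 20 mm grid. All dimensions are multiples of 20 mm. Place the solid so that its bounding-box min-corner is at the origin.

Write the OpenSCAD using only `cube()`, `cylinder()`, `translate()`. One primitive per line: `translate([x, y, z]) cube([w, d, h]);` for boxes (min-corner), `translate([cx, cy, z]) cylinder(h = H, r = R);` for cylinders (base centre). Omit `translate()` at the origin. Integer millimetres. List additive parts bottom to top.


cube([300, 200, 20]);
translate([180, 40, 20]) cube([80, 100, 180]);
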